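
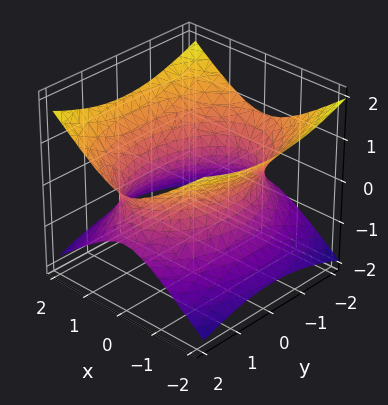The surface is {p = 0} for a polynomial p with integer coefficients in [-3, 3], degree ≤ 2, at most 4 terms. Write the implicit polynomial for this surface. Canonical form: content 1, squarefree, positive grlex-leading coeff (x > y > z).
First, the degree is 2 — an hourglass — one-sheet hyperboloid; a quadric.
Next, symmetries: mirror symmetry y ↦ −y ⇒ only even powers of y; the x ↦ −x reflection is a symmetry, so x appears only in even powers; mirror symmetry z ↦ −z ⇒ only even powers of z.
Next, observable constraints: it misses every integer gridline on the z-axis.
Finally, the integer polynomial consistent with all of this is the stated p.

2*x^2 + y^2 - 3*z^2 - 3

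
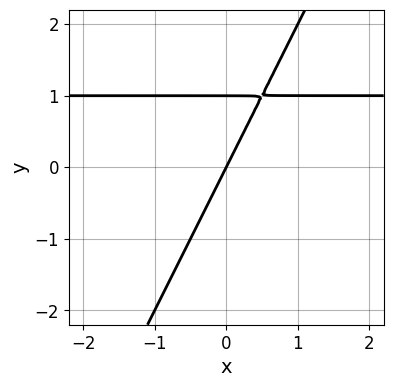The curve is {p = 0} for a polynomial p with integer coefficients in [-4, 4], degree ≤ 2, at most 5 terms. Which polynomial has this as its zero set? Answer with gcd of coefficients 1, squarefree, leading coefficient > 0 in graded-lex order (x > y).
(a) Degree: a generic line meets the curve in up to 2 points, so deg p = 2.
(b) Against the integer gridlines: the y-axis gridline crossings are at y ∈ {0, 1}; it crosses the x-axis at the gridline x = 0.
(c) Fitting integer coefficients to these (and the overall shape) gives p.

2*x*y - y^2 - 2*x + y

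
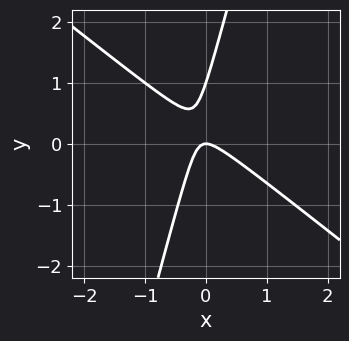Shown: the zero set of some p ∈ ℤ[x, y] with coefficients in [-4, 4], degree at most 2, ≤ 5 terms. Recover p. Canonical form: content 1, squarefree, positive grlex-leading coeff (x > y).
3*x^2 + 3*x*y - y^2 + y

1. The degree is 2 — the shape is more complex than any degree-1 curve.
2. From the axis intercepts and sections: the y-axis gridline crossings are at y ∈ {0, 1}; one x-axis crossing is at x = 0.
3. Putting this together gives p.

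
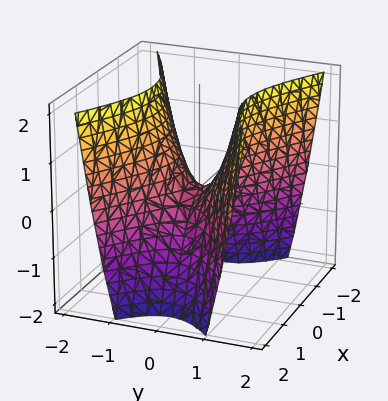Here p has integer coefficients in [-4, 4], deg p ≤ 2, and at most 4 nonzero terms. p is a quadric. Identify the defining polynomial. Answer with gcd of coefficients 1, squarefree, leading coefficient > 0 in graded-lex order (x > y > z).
(a) Degree: a hyperbolic paraboloid; a quadric, so deg p = 2.
(b) Symmetries: mirror symmetry x ↦ −x ⇒ only even powers of x; it's symmetric under y → −y, forcing even powers of y.
(c) Observable constraints: it meets the x-axis at x = 0 (among the integer gridlines); one y-axis crossing is at y = 0.
(d) Solving for integer coefficients yields p as stated.

x^2 - 2*y^2 + z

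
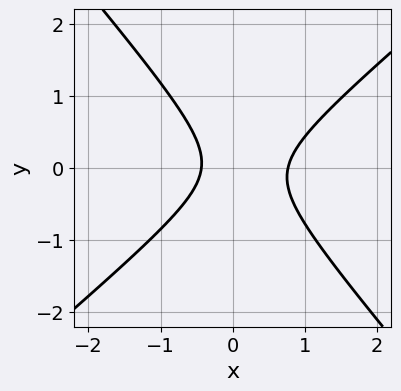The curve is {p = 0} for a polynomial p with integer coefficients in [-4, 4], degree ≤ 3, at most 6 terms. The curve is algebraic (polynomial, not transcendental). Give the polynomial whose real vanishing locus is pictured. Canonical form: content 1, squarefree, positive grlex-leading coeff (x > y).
deg p = 2. A generic line meets the curve in up to 2 points.
Against the integer gridlines: it misses every integer gridline on the y-axis.
Matching integer coefficients to the picture gives p.

3*x^2 - x*y - 3*y^2 - x - 1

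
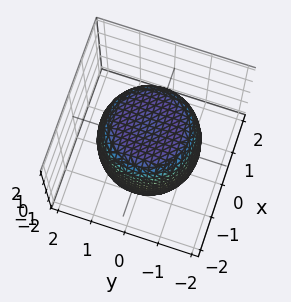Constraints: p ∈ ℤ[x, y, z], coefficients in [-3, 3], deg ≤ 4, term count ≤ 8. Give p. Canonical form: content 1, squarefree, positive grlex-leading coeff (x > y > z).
First, degree: no degree-3 surface has this shape, so deg p = 4.
Next, by symmetry, the z-axis is an axis of rotation, so x and y enter only as x² + y².
Then, against the integer gridlines: a circular section at z = -1 has radius between 1 and 2.
Finally, assembling these constraints gives the stated polynomial.

x^4 + 2*x^2*y^2 + y^4 - x^2 - y^2 + z^2 - 2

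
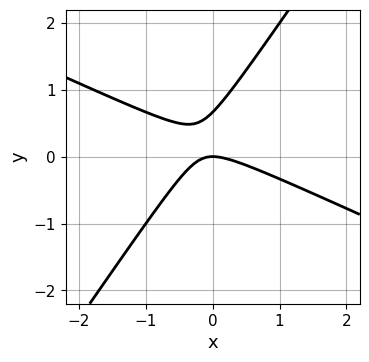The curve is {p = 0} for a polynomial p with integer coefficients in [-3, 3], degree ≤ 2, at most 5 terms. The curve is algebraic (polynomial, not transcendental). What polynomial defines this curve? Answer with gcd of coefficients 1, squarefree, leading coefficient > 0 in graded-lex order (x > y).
2*x^2 + 3*x*y - 3*y^2 + 2*y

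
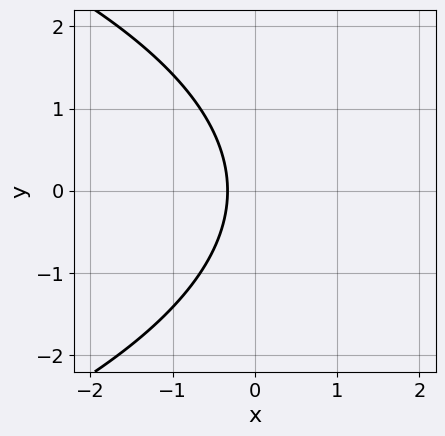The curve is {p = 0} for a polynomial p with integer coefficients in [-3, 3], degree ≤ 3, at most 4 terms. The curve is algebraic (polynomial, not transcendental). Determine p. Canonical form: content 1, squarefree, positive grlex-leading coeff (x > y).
y^2 + 3*x + 1

Degree: the shape is more complex than any degree-1 curve, so deg p = 2.
Symmetries: the y ↦ −y reflection is a symmetry, so y appears only in even powers.
Checking where it meets the axes: no y-intercept at any integer in the box.
Together with the visible shape, these determine p as stated.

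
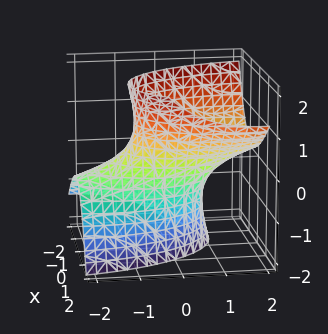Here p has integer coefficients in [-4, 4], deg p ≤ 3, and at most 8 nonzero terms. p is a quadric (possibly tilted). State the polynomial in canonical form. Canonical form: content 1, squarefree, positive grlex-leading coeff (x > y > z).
3*x^2 - 2*x*z + y^2 - 3*y*z - z^2 - 2

1. The degree is 2 — the shape is more complex than any degree-1 surface.
2. Against the integer gridlines: the surface avoids every integer z-axis point in the box.
3. Fitting integer coefficients to these (and the overall shape) gives p.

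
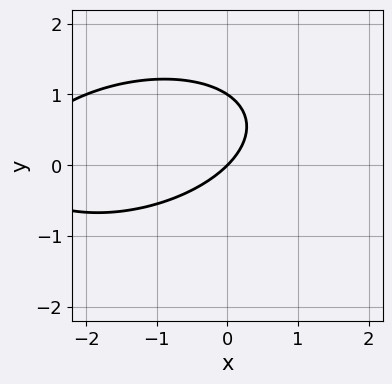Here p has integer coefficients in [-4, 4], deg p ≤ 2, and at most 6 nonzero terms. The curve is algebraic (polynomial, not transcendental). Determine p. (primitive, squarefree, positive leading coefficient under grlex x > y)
1. Degree: no degree-1 curve has this shape, so deg p = 2.
2. Reading off the gridlines: the y-axis gridline crossings are at y ∈ {0, 1}; it meets the x-axis at x = 0 (among the integer gridlines).
3. Fitting integer coefficients to these (and the overall shape) gives p.

x^2 - x*y + 3*y^2 + 3*x - 3*y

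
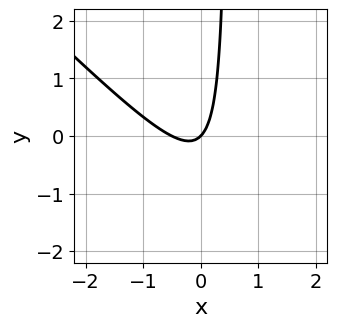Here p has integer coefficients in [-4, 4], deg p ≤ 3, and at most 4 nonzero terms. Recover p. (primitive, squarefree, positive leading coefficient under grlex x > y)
(a) deg p = 2.
(b) From the axis intercepts and sections: it crosses the y-axis at the gridline y = 0; it crosses the x-axis at the gridline x = 0.
(c) Matching integer coefficients to the picture gives p.

2*x^2 + 2*x*y + x - y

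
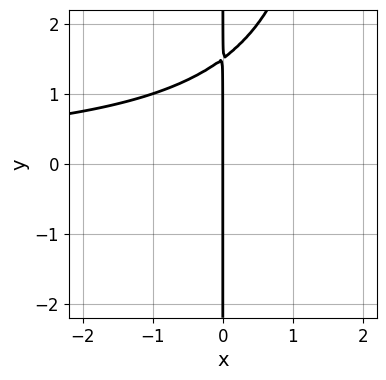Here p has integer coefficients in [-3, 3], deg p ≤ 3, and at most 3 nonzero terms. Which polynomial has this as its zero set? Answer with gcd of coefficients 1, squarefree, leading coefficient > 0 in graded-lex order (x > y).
(a) deg p = 3.
(b) From the visible intercepts: the visible y-axis segment lies entirely on the curve; it crosses the x-axis at the gridline x = 0.
(c) These observations pin down the coefficients.

x^2*y - 2*x*y + 3*x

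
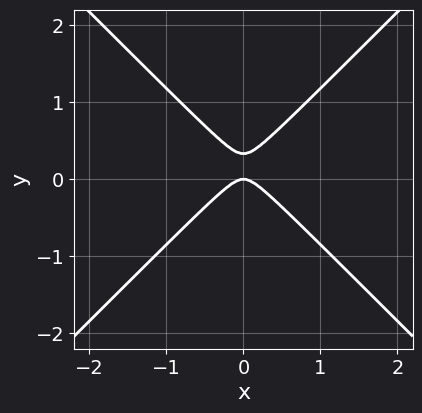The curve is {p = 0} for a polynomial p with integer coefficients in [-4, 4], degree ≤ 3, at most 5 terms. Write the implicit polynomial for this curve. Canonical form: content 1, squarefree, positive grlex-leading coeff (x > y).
3*x^2 - 3*y^2 + y

1. deg p = 2. The shape is more complex than any degree-1 curve.
2. Symmetries: mirror symmetry x ↦ −x ⇒ only even powers of x.
3. Reading off the gridlines: it crosses the y-axis at the gridline y = 0; one x-axis crossing is at x = 0.
4. Together with the visible shape, these determine p as stated.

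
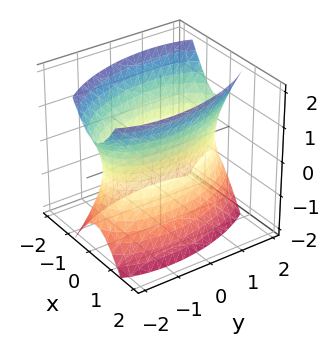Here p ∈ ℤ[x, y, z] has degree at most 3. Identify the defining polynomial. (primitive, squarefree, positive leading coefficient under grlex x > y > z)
3*x^2 + x*y + y^2 - z^2 - 3

The degree is 2 — a generic line meets the surface in up to 2 points.
Observable constraints: it misses every integer gridline on the z-axis; among the integer gridlines, it crosses the x-axis at x ∈ {-1, 1}.
These observations pin down the coefficients.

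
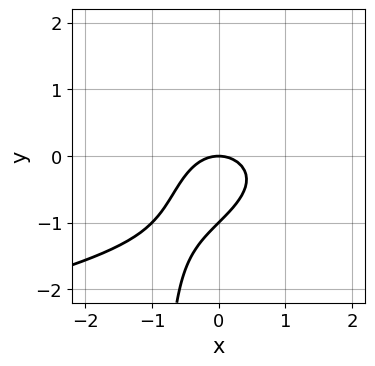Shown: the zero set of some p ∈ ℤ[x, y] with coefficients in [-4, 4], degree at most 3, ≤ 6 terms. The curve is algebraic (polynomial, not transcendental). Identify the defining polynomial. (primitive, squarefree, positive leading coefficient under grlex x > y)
x*y^2 + x^2 + y^2 + y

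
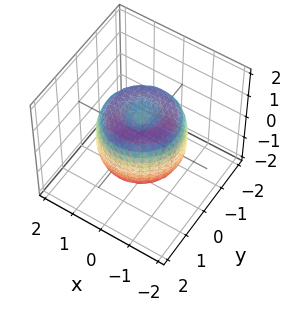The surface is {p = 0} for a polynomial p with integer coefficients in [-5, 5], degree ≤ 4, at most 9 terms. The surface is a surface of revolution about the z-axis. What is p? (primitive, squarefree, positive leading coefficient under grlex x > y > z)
2*x^4 + 4*x^2*y^2 + 2*y^4 - 3*x^2 - 3*y^2 + 2*z^2 - 1

1. deg p = 4. The shape is more complex than any degree-3 surface.
2. Symmetry: the surface is invariant under rotation about z: p = q(x² + y², z).
3. Reading off the gridlines: a circular section at z = -1 has radius between 0 and 1.
4. The integer polynomial consistent with all of this is the stated p.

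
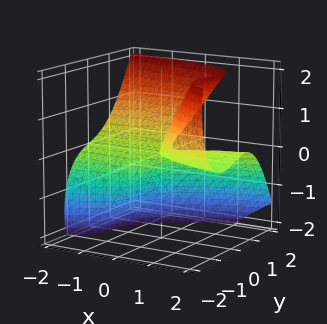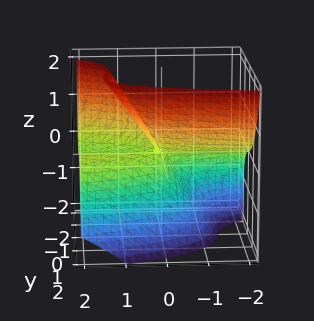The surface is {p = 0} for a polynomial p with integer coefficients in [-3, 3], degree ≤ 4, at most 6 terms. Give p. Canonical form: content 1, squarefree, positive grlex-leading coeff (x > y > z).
Degree: the shape is more complex than any degree-2 surface, so deg p = 3.
Reading off the gridlines: it crosses the y-axis at the gridline y = 0; one z-axis crossing is at z = 0; the visible x-axis segment lies entirely on the surface.
Fitting integer coefficients to these (and the overall shape) gives p.

2*y^3 - x*y + 3*x*z - 2*z^2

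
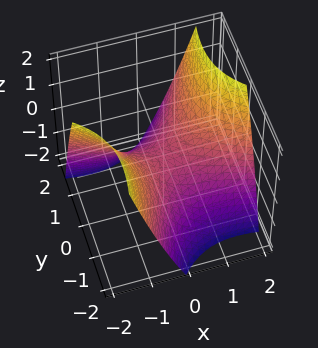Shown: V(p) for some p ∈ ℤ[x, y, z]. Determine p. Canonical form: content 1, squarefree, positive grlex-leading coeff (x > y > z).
First, deg p = 2. No degree-1 surface has this shape.
Then, from the axis intercepts and sections: one z-axis crossing is at z = 0; it meets the y-axis at y = 0 (among the integer gridlines).
Finally, assembling these constraints gives the stated polynomial.

x^2 + 2*x*y - y^2 - 2*z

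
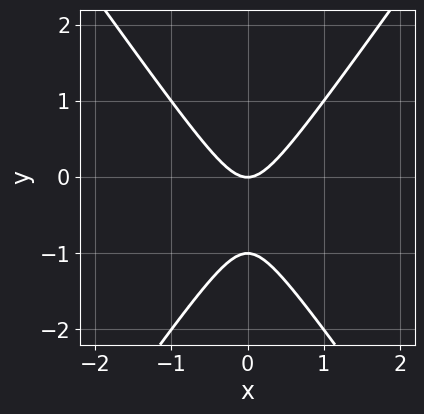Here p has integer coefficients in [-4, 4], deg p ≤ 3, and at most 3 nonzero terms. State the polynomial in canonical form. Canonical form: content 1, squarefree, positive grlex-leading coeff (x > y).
2*x^2 - y^2 - y

(a) deg p = 2. The shape is more complex than any degree-1 curve.
(b) Symmetries: it's symmetric under x → −x, forcing even powers of x.
(c) Against the integer gridlines: it meets the x-axis at x = 0 (among the integer gridlines); among the integer gridlines, it crosses the y-axis at y ∈ {-1, 0}.
(d) Putting this together gives p.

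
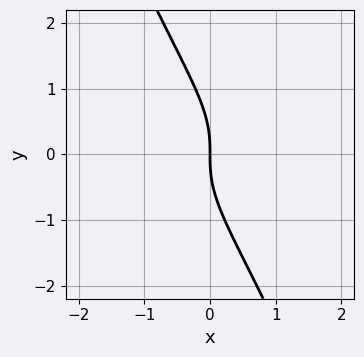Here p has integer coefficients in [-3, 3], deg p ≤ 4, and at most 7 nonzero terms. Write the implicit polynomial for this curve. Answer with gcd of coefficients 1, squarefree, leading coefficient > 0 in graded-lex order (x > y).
3*x^3 + 3*x^2*y + 3*x*y^2 + y^3 + 2*x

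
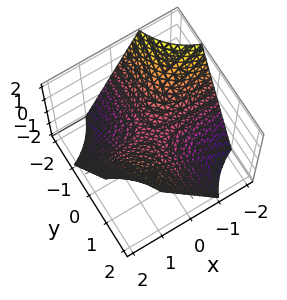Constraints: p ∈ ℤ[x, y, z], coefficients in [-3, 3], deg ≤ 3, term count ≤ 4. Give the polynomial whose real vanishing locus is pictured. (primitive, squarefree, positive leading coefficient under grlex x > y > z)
(a) deg p = 2. A hyperbolic paraboloid; a quadric.
(b) Checking where it meets the axes: it meets the z-axis at z = 0 (among the integer gridlines); the visible y-axis segment lies entirely on the surface; every point of the x-axis in the box is on the surface.
(c) The integer polynomial consistent with all of this is the stated p.

x*y - z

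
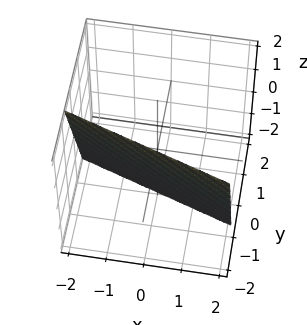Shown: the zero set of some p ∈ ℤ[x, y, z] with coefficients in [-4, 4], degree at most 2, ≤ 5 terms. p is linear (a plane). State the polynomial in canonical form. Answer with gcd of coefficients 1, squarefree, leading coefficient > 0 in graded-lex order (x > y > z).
x + 3*y + z + 2

1. Degree: the surface is flat (a plane), so deg p = 1.
2. Against the integer gridlines: one z-axis crossing is at z = -2; one x-axis crossing is at x = -2.
3. The integer polynomial consistent with all of this is the stated p.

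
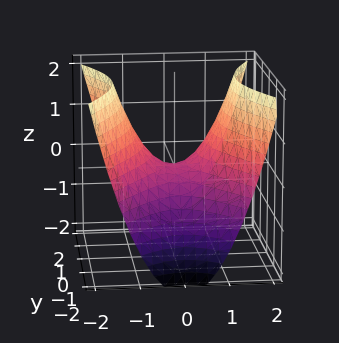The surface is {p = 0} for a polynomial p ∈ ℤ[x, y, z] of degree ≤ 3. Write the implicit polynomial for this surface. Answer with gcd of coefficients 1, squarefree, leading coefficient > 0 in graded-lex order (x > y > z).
2*x^2 - y^2 - 2*z

1. deg p = 2.
2. Symmetries: the y ↦ −y reflection is a symmetry, so y appears only in even powers; it's symmetric under x → −x, forcing even powers of x.
3. Observable constraints: it crosses the z-axis at the gridline z = 0; it crosses the x-axis at the gridline x = 0; one y-axis crossing is at y = 0.
4. Matching integer coefficients to the picture gives p.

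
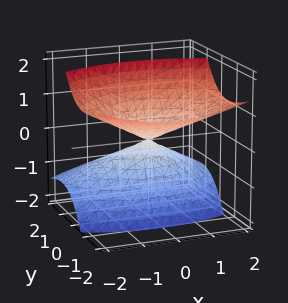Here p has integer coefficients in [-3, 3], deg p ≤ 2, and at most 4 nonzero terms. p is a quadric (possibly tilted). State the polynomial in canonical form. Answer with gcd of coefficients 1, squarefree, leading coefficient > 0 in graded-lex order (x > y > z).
First, I count 2 distinct pieces. Treating them together as one polynomial.
Then, the degree is 2 — the shape is more complex than any degree-1 surface.
Then, reading off the gridlines: it meets the y-axis at y = 0 (among the integer gridlines); it crosses the z-axis at the gridline z = 0.
Finally, assembling these constraints gives the stated polynomial.

x^2 + 2*y^2 + 3*y*z - 2*z^2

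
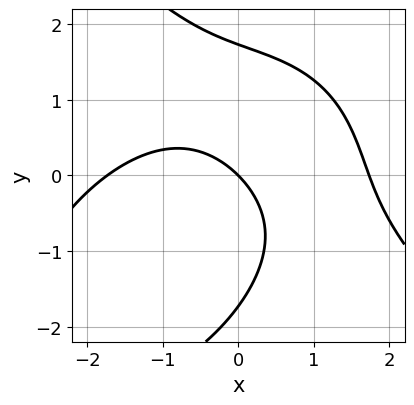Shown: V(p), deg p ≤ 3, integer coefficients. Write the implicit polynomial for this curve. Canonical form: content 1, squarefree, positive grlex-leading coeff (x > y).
First, deg p = 3.
Next, from the visible intercepts: one x-axis crossing is at x = 0; it crosses the y-axis at the gridline y = 0.
Finally, fitting integer coefficients to these (and the overall shape) gives p.

x^3 + y^3 + 3*x*y - 3*x - 3*y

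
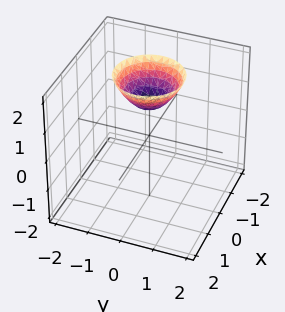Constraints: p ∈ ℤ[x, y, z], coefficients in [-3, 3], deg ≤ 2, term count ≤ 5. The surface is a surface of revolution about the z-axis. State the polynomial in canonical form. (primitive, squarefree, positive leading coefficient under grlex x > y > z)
x^2 + y^2 - z + 1

1. deg p = 2. No degree-1 surface has this shape.
2. Symmetries: rotational symmetry about the z-axis ⇒ p depends on x, y only through x² + y².
3. From the axis intercepts and sections: a circular section at z = 2 has radius exactly 1; it misses every integer gridline on the x-axis; it crosses the z-axis at the gridline z = 1.
4. Together with the visible shape, these determine p as stated.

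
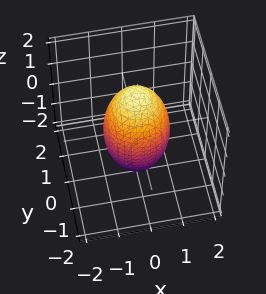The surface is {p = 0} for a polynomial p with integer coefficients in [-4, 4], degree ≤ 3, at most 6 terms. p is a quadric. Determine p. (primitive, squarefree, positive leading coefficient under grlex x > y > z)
1. Degree: a closed, bounded, convex surface; a quadric, so deg p = 2.
2. Symmetries: the z ↦ −z reflection is a symmetry, so z appears only in even powers; the z-axis is an axis of rotation, so x and y enter only as x² + y².
3. Reading off the gridlines: the y-axis gridline crossings are at y ∈ {-1, 1}; the x-axis gridline crossings are at x ∈ {-1, 1}.
4. Solving for integer coefficients yields p as stated.

3*x^2 + 3*y^2 + z^2 - 3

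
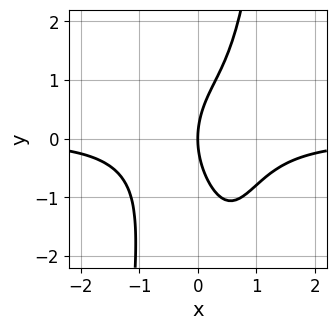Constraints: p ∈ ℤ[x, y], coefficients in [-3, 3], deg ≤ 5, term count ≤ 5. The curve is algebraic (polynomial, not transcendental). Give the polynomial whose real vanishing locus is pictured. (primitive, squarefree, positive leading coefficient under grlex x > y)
Degree: the shape is more complex than any degree-3 curve, so deg p = 4.
Reading off the gridlines: it meets the y-axis at y = 0 (among the integer gridlines); it crosses the x-axis at the gridline x = 0.
These observations pin down the coefficients.

3*x^3*y - y^2 + 3*x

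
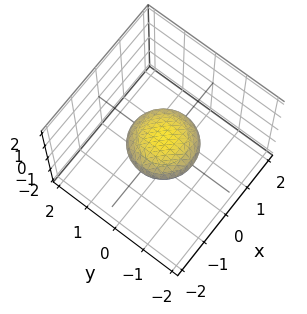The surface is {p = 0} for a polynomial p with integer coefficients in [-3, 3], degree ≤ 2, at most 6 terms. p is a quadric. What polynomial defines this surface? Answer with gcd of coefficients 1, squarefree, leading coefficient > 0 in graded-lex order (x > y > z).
x^2 + y^2 + 3*z^2 - 1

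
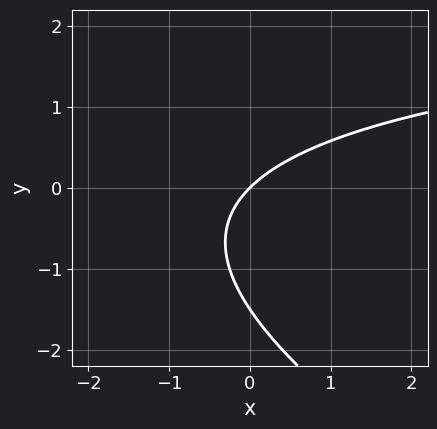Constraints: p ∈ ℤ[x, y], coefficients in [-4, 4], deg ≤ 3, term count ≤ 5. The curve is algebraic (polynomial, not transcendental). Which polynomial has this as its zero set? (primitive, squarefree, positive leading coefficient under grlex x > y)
The degree is 2 — the shape is more complex than any degree-1 curve.
From the axis intercepts and sections: one x-axis crossing is at x = 0; it crosses the y-axis at the gridline y = 0.
Assembling these constraints gives the stated polynomial.

x*y + 2*y^2 - 3*x + 3*y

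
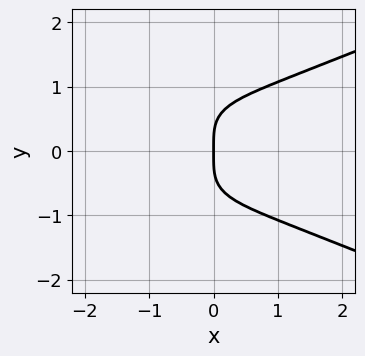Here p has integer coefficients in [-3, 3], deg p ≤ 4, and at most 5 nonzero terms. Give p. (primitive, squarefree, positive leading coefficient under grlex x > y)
1. deg p = 4. No degree-3 curve has this shape.
2. Symmetries: mirror symmetry y ↦ −y ⇒ only even powers of y.
3. From the axis intercepts and sections: it crosses the y-axis at the gridline y = 0; it crosses the x-axis at the gridline x = 0.
4. Matching integer coefficients to the picture gives p.

3*y^4 - x^3 - 3*x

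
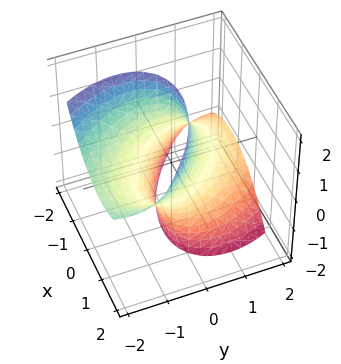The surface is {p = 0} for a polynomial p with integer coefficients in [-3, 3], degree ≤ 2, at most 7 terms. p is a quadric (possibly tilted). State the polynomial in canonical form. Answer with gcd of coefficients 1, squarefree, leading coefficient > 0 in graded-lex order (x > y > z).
2*x^2 + 2*x*y + 2*y^2 + 3*y*z - 2

First, the degree is 2 — no degree-1 surface has this shape.
Next, checking where it meets the axes: the y-axis gridline crossings are at y ∈ {-1, 1}; the x-axis gridline crossings are at x ∈ {-1, 1}; no z-intercept at any integer in the box.
Finally, putting this together gives p.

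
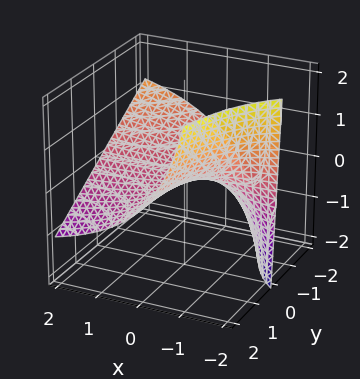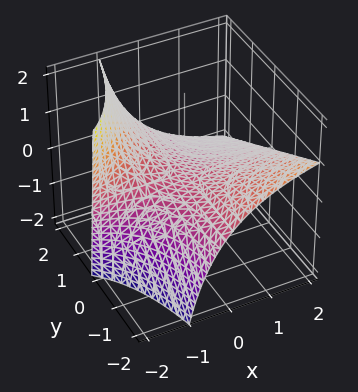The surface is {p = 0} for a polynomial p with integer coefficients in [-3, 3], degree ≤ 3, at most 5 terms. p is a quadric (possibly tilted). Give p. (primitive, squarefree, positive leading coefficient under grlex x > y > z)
x*y + x*z + 2*z

(a) deg p = 2. The shape is more complex than any degree-1 surface.
(b) Observable constraints: the visible y-axis segment lies entirely on the surface; it crosses the z-axis at the gridline z = 0; the visible x-axis segment lies entirely on the surface.
(c) Assembling these constraints gives the stated polynomial.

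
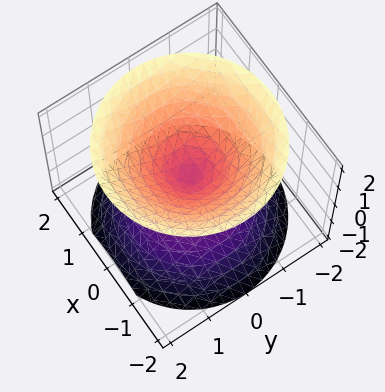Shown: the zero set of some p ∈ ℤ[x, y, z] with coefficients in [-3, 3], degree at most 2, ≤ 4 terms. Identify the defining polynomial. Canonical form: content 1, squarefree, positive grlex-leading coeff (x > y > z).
x^2 + y^2 - z^2

(a) I count 2 distinct pieces.
(b) The degree is 2 — two nappes meeting at a single point; a quadric.
(c) Symmetries: the z ↦ −z reflection is a symmetry, so z appears only in even powers; rotational symmetry about the z-axis ⇒ p depends on x, y only through x² + y².
(d) From the visible intercepts: a circular section at z = 1 has radius exactly 1; one z-axis crossing is at z = 0; it crosses the y-axis at the gridline y = 0.
(e) The integer polynomial consistent with all of this is the stated p.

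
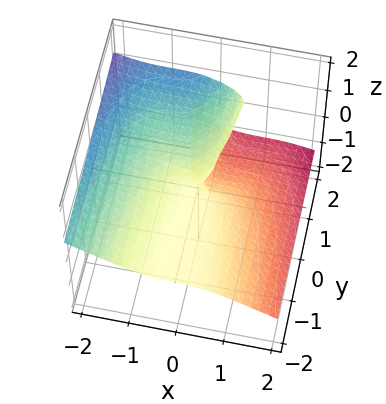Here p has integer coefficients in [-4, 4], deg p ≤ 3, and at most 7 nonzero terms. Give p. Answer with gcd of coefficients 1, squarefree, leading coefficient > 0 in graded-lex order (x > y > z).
Degree: no degree-2 surface has this shape, so deg p = 3.
From the visible intercepts: it crosses the z-axis at the gridline z = 0; it meets the x-axis at x = 0 (among the integer gridlines); the visible y-axis segment lies entirely on the surface.
Solving for integer coefficients yields p as stated.

x^3 + 3*x^2*z + 3*x*z^2 + 3*z^3 - y*z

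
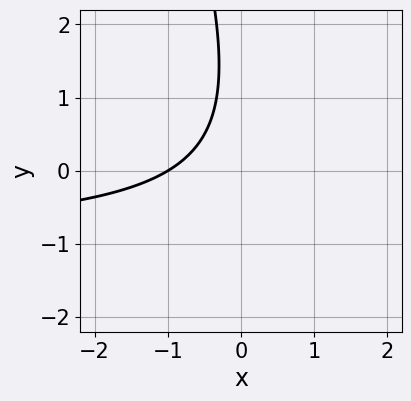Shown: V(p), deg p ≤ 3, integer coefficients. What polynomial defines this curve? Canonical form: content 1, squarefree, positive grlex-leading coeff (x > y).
3*x*y + y^2 + 3*x - 2*y + 3

First, the degree is 2 — a generic line meets the curve in up to 2 points.
Next, from the visible intercepts: one x-axis crossing is at x = -1; the curve avoids every integer y-axis point in the box.
Finally, these observations pin down the coefficients.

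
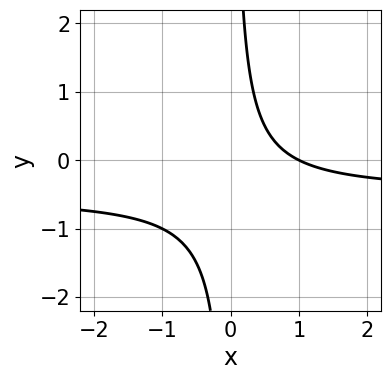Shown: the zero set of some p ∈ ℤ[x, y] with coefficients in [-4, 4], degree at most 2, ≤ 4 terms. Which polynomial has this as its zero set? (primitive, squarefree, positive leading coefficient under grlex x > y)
2*x*y + x - 1

(a) deg p = 2.
(b) Reading off the gridlines: the curve avoids every integer y-axis point in the box; it meets the x-axis at x = 1 (among the integer gridlines).
(c) The integer polynomial consistent with all of this is the stated p.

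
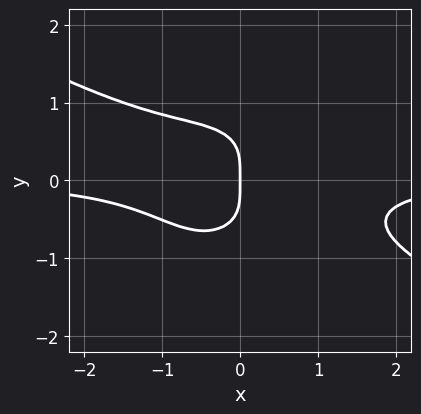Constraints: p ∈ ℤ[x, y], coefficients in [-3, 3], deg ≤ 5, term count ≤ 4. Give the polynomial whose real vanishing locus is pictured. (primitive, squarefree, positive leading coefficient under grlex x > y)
(a) deg p = 4. A generic line meets the curve in up to 4 points.
(b) From the visible intercepts: it crosses the x-axis at the gridline x = 0; it crosses the y-axis at the gridline y = 0.
(c) Putting this together gives p.

2*x^3*y + 3*x^2*y^2 + 3*y^4 + 2*x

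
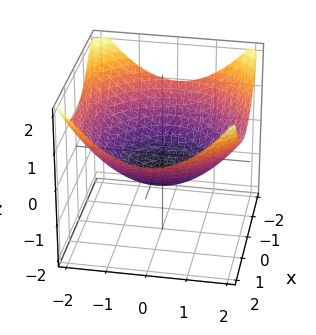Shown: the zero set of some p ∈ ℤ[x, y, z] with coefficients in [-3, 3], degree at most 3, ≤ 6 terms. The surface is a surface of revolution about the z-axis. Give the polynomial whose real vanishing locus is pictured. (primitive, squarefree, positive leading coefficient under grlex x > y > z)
x^2 + y^2 - 3*z - 2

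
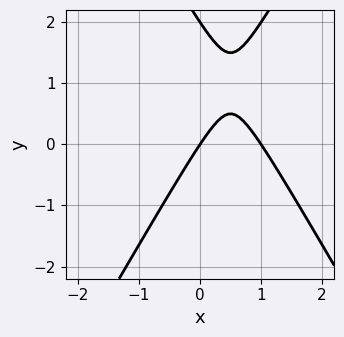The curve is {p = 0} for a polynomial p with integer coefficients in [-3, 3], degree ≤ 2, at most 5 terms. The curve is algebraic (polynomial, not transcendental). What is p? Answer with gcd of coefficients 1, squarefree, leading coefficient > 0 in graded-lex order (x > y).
3*x^2 - y^2 - 3*x + 2*y

First, the degree is 2 — a generic line meets the curve in up to 2 points.
Then, reading off the gridlines: the y-axis gridline crossings are at y ∈ {0, 2}; among the integer gridlines, it crosses the x-axis at x ∈ {0, 1}.
Finally, assembling these constraints gives the stated polynomial.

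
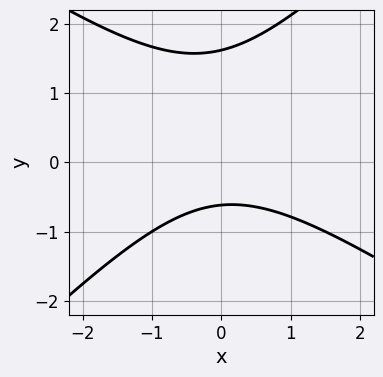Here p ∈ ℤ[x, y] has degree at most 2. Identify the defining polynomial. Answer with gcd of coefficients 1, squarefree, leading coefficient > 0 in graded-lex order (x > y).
2*x^2 + x*y - 3*y^2 + 3*y + 3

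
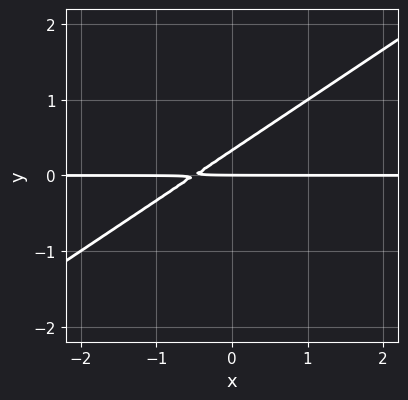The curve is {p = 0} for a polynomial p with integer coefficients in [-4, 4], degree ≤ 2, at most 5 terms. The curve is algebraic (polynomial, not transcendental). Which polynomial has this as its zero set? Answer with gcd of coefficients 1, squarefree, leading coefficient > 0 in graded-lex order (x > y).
deg p = 2. No degree-1 curve has this shape.
Against the integer gridlines: it meets the y-axis at y = 0 (among the integer gridlines); the visible x-axis segment lies entirely on the curve.
Assembling these constraints gives the stated polynomial.

2*x*y - 3*y^2 + y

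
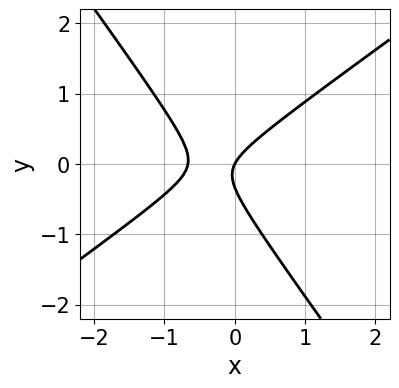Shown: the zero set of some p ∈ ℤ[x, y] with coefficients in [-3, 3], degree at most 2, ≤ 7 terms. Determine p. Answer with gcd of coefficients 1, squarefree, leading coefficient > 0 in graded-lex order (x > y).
1. deg p = 2. A generic line meets the curve in up to 2 points.
2. Checking where it meets the axes: one x-axis crossing is at x = 0; it meets the y-axis at y = 0 (among the integer gridlines).
3. Fitting integer coefficients to these (and the overall shape) gives p.

3*x^2 - 2*x*y - 3*y^2 + 2*x - y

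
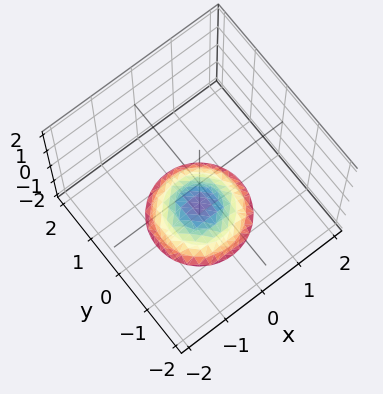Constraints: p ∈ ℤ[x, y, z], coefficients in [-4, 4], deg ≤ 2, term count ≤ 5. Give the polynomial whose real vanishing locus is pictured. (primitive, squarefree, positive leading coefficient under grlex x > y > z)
x^2 + y^2 + 2*z + 3

(a) Degree: a generic line meets the surface in up to 2 points, so deg p = 2.
(b) Symmetries: rotational symmetry about the z-axis ⇒ p depends on x, y only through x² + y².
(c) From the axis intercepts and sections: a circular section at z = -2 has radius exactly 1; the surface avoids every integer y-axis point in the box.
(d) Fitting integer coefficients to these (and the overall shape) gives p.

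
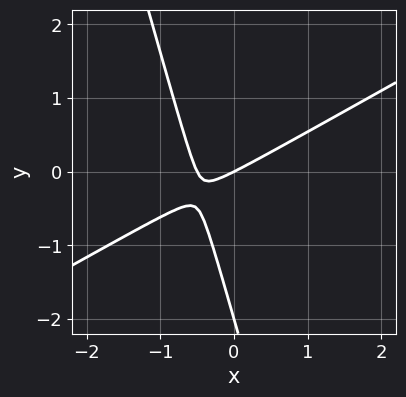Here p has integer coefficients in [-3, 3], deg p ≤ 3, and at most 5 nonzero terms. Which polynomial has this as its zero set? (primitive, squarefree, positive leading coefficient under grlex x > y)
2*x^2 - 3*x*y - y^2 + x - 2*y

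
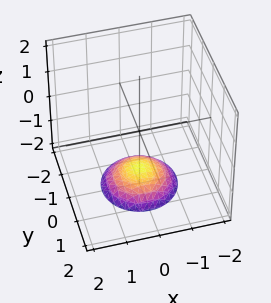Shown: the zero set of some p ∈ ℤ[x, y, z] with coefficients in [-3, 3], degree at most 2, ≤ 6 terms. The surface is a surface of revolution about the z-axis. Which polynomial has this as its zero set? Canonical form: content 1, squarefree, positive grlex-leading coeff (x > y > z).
First, deg p = 2.
Next, symmetry: every cross-section ⟂ z is a circle, so x, y appear only via x² + y².
Next, reading off the gridlines: it misses every integer gridline on the y-axis; it misses every integer gridline on the x-axis; a circular section at z = -2 has radius exactly 1.
Finally, putting this together gives p.

x^2 + y^2 + 2*z + 3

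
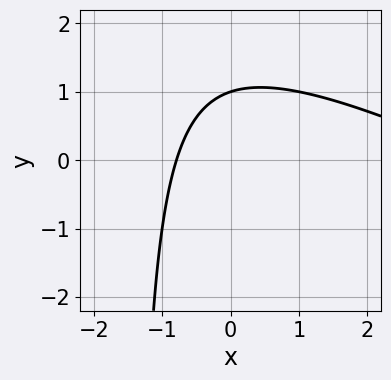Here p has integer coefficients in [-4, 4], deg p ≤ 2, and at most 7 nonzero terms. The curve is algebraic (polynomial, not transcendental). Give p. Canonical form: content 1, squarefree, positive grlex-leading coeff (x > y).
First, degree: no degree-1 curve has this shape, so deg p = 2.
Then, from the visible intercepts: it meets the y-axis at y = 1 (among the integer gridlines).
Finally, matching integer coefficients to the picture gives p.

x^2 + 2*x*y - 3*x + 3*y - 3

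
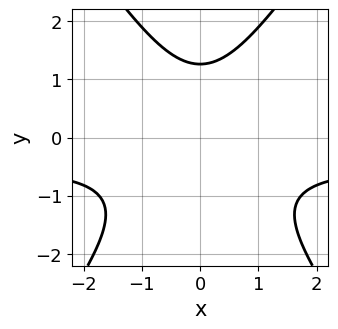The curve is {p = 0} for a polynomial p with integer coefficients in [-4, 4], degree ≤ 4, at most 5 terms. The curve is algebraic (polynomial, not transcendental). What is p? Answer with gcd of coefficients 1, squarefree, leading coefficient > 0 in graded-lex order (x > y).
deg p = 3. A generic line meets the curve in up to 3 points.
Symmetries: it's symmetric under x → −x, forcing even powers of x.
Against the integer gridlines: the curve avoids every integer x-axis point in the box.
The integer polynomial consistent with all of this is the stated p.

2*x^2*y - y^3 + x^2 + 2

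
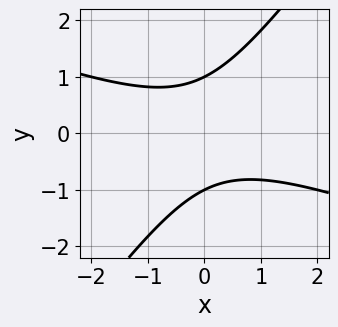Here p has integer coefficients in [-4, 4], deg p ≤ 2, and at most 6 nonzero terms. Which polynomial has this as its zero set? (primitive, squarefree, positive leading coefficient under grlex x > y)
x^2 + 2*x*y - 2*y^2 + 2

First, deg p = 2. A generic line meets the curve in up to 2 points.
Next, from the axis intercepts and sections: it misses every integer gridline on the x-axis; the y-axis gridline crossings are at y ∈ {-1, 1}.
Finally, fitting integer coefficients to these (and the overall shape) gives p.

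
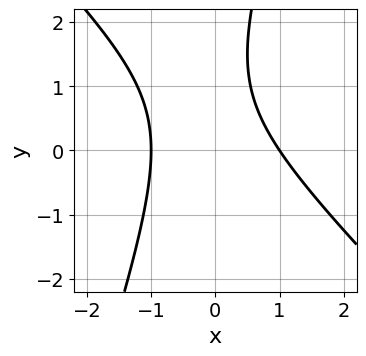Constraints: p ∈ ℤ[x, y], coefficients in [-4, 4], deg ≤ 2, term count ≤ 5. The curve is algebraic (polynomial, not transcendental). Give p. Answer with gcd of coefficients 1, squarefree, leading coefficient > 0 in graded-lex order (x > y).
3*x^2 + 2*x*y - y^2 + 2*y - 3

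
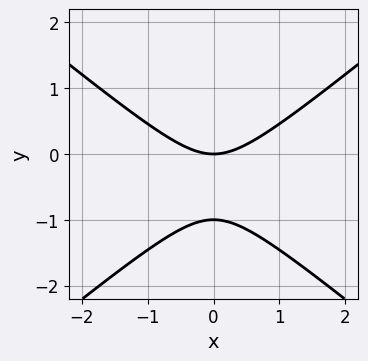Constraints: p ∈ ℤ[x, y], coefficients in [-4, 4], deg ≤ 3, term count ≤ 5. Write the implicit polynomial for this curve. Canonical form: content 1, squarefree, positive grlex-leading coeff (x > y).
(a) deg p = 2. A generic line meets the curve in up to 2 points.
(b) Symmetries: it's symmetric under x → −x, forcing even powers of x.
(c) Reading off the gridlines: among the integer gridlines, it crosses the y-axis at y ∈ {-1, 0}; it crosses the x-axis at the gridline x = 0.
(d) Fitting integer coefficients to these (and the overall shape) gives p.

2*x^2 - 3*y^2 - 3*y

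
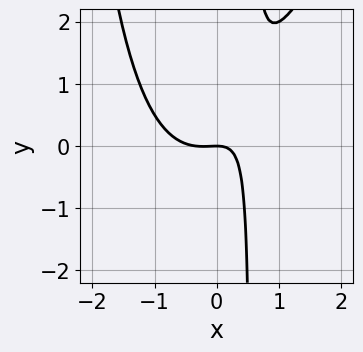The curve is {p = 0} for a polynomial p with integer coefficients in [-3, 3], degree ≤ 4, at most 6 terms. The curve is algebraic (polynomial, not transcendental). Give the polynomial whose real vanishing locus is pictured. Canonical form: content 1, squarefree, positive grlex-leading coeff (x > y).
1. The degree is 3 — a generic line meets the curve in up to 3 points.
2. Observable constraints: it meets the y-axis at y = 0 (among the integer gridlines); one x-axis crossing is at x = 0.
3. Putting this together gives p.

3*x^3 - x^2*y + x^2 - 3*x*y + 2*y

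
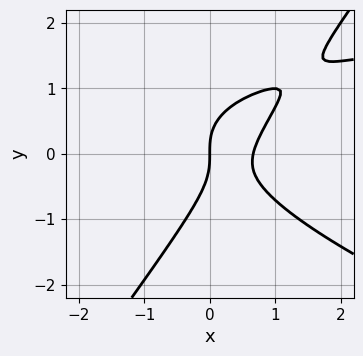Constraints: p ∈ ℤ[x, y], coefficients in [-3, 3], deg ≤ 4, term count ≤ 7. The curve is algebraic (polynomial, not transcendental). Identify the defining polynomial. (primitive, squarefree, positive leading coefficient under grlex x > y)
Degree: no degree-2 curve has this shape, so deg p = 3.
From the axis intercepts and sections: one y-axis crossing is at y = 0; one x-axis crossing is at x = 0.
Together with the visible shape, these determine p as stated.

x^2*y + 2*x*y^2 - 2*y^3 - 3*x^2 + 2*x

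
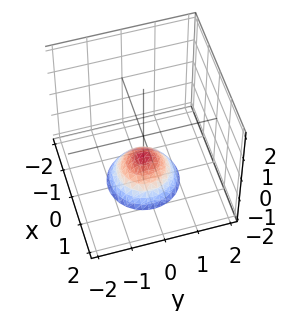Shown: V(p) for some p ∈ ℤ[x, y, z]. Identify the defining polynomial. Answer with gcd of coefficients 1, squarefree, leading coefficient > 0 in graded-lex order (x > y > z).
x^2 + y^2 + z + 1

1. deg p = 2. A generic line meets the surface in up to 2 points.
2. Symmetry: every cross-section ⟂ z is a circle, so x, y appear only via x² + y².
3. From the visible intercepts: a circular section at z = -2 has radius exactly 1; one z-axis crossing is at z = -1.
4. Matching integer coefficients to the picture gives p.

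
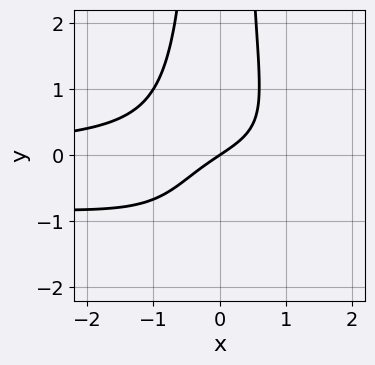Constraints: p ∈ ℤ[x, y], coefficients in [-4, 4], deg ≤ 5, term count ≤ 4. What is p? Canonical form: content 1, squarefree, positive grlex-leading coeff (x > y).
3*x^2*y^2 + 2*x^2*y + 2*x - 3*y

Degree: the shape is more complex than any degree-3 curve, so deg p = 4.
Against the integer gridlines: one y-axis crossing is at y = 0; it crosses the x-axis at the gridline x = 0.
Fitting integer coefficients to these (and the overall shape) gives p.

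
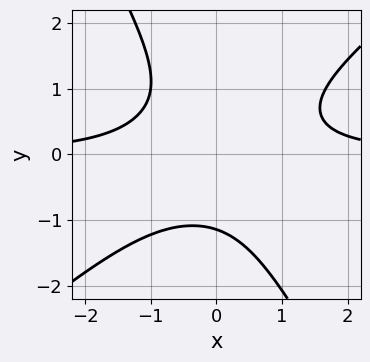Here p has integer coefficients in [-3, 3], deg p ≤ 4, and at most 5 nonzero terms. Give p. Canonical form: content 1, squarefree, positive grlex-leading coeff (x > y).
3*x^2*y - 2*x*y^2 - 2*y^3 - 3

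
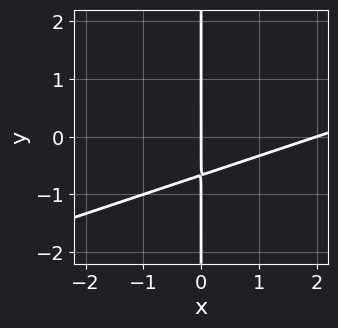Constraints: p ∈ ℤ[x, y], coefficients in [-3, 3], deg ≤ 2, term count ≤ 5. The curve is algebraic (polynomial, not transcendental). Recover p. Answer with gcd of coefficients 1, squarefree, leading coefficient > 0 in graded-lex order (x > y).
x^2 - 3*x*y - 2*x

Degree: the shape is more complex than any degree-1 curve, so deg p = 2.
From the visible intercepts: every point of the y-axis in the box is on the curve; the x-axis gridline crossings are at x ∈ {0, 2}.
Putting this together gives p.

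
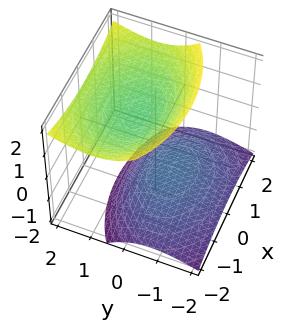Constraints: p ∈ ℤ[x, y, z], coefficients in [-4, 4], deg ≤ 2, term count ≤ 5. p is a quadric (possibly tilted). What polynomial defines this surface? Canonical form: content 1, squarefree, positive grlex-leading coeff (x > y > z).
First, I count 2 distinct pieces. They look like related sheets of one shape, so recover p as a whole.
Then, degree: no degree-1 surface has this shape, so deg p = 2.
Next, against the integer gridlines: no x-intercept at any integer in the box; the surface avoids every integer y-axis point in the box; the z-axis gridline crossings are at z ∈ {-1, 1}.
Finally, the integer polynomial consistent with all of this is the stated p.

x^2 + 2*y^2 - 2*y*z - 2*z^2 + 2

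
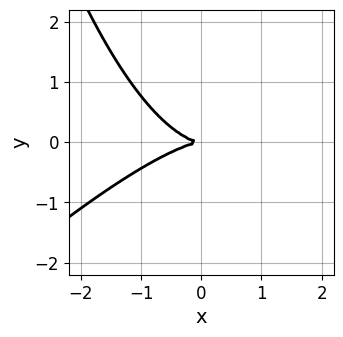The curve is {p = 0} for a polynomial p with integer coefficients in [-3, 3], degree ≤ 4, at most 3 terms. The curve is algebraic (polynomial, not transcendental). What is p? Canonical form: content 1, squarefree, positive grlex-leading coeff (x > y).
x^3 - x^2*y + 3*y^2

1. Degree: a generic line meets the curve in up to 3 points, so deg p = 3.
2. Checking where it meets the axes: it crosses the y-axis at the gridline y = 0; it crosses the x-axis at the gridline x = 0.
3. Fitting integer coefficients to these (and the overall shape) gives p.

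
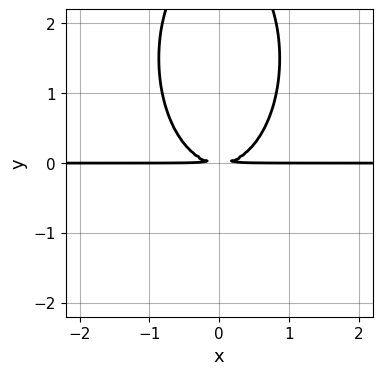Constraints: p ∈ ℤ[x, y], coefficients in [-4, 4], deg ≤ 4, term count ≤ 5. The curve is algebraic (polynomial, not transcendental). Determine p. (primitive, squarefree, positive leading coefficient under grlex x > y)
1. The degree is 3 — the shape is more complex than any degree-2 curve.
2. Symmetries: it's symmetric under x → −x, forcing even powers of x.
3. Against the integer gridlines: the visible x-axis segment lies entirely on the curve.
4. Matching integer coefficients to the picture gives p.

3*x^2*y + y^3 - 3*y^2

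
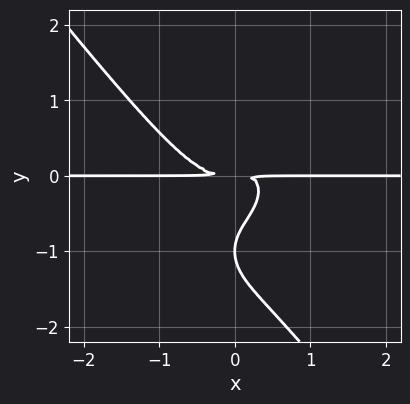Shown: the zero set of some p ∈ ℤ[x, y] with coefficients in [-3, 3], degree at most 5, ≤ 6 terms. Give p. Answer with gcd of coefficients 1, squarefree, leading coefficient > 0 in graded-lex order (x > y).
(a) deg p = 4. The shape is more complex than any degree-3 curve.
(b) From the visible intercepts: one y-axis crossing is at y = -1; every point of the x-axis in the box is on the curve.
(c) Together with the visible shape, these determine p as stated.

2*x^3*y + y^4 - x*y^2 + 2*y^3 + y^2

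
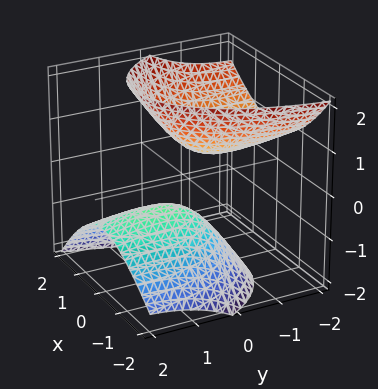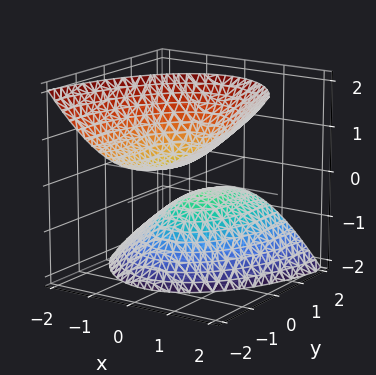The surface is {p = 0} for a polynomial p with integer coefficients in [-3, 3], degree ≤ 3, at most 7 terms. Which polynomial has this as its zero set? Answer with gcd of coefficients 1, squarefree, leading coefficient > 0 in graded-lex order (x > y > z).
3*x^2 - x*z + y^2 + 3*y*z - 2*z^2 + 1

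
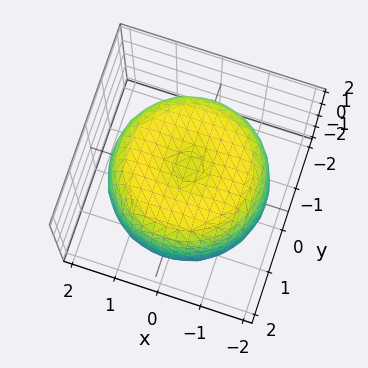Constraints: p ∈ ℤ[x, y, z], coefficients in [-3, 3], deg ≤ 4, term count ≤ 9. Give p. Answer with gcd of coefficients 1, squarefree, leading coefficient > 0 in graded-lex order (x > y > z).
x^4 + 2*x^2*y^2 + y^4 - 2*x^2 - 2*y^2 + 2*z^2 - 3

deg p = 4.
Symmetries: the surface is invariant under rotation about z: p = q(x² + y², z).
From the axis intercepts and sections: a circular section at z = 1 has radius between 1 and 2.
The integer polynomial consistent with all of this is the stated p.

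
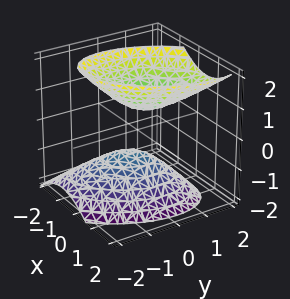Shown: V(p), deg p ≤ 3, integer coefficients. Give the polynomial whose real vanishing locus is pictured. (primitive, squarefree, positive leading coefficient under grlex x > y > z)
First, there are 2 components. They look like related sheets of one shape, so recover p as a whole.
Then, degree: a generic line meets the surface in up to 2 points, so deg p = 2.
Then, from the axis intercepts and sections: no y-intercept at any integer in the box; the surface avoids every integer x-axis point in the box.
Finally, together with the visible shape, these determine p as stated.

3*x^2 - 2*x*y + 2*y^2 - y*z - 2*z^2 + 1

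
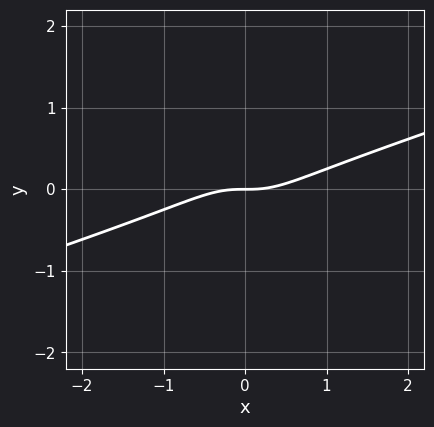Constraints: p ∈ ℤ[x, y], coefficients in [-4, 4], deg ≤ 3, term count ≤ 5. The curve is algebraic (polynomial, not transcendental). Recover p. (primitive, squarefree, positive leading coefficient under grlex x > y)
x^3 - 3*x^2*y - y

1. Degree: a generic line meets the curve in up to 3 points, so deg p = 3.
2. Observable constraints: one x-axis crossing is at x = 0; it meets the y-axis at y = 0 (among the integer gridlines).
3. Together with the visible shape, these determine p as stated.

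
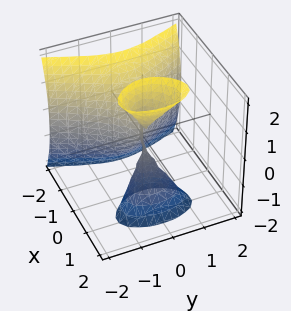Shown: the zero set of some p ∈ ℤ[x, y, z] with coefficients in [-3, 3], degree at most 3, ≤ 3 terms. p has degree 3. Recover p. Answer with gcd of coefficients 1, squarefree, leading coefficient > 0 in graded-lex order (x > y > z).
2*x^3 - x*z^2 + 2*y^2

First, the degree is 3 — a generic line meets the surface in up to 3 points.
Next, reading off the gridlines: one y-axis crossing is at y = 0; every point of the z-axis in the box is on the surface.
Finally, assembling these constraints gives the stated polynomial.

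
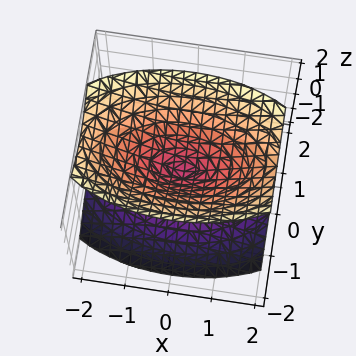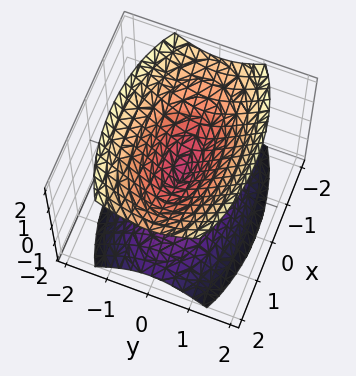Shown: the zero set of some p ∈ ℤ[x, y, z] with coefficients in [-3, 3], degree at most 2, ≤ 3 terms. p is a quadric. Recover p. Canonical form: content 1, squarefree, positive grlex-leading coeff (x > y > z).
The picture has 2 separate pieces. Treating them together as one polynomial.
The degree is 2 — a double cone through the origin; a quadric.
Symmetries: mirror symmetry x ↦ −x ⇒ only even powers of x; mirror symmetry z ↦ −z ⇒ only even powers of z; it's symmetric under y → −y, forcing even powers of y.
Checking where it meets the axes: one z-axis crossing is at z = 0; one x-axis crossing is at x = 0; one y-axis crossing is at y = 0.
Putting this together gives p.

x^2 + 3*y^2 - 2*z^2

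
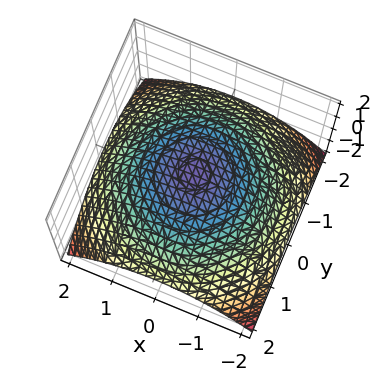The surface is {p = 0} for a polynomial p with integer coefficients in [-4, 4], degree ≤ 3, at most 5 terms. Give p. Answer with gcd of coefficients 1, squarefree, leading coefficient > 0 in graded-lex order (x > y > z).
Degree: a generic line meets the surface in up to 2 points, so deg p = 2.
Symmetries: the z-axis is an axis of rotation, so x and y enter only as x² + y².
Observable constraints: it crosses the z-axis at the gridline z = 1; a circular section at z = 0 has radius between 1 and 2.
The integer polynomial consistent with all of this is the stated p.

x^2 + y^2 + 3*z - 3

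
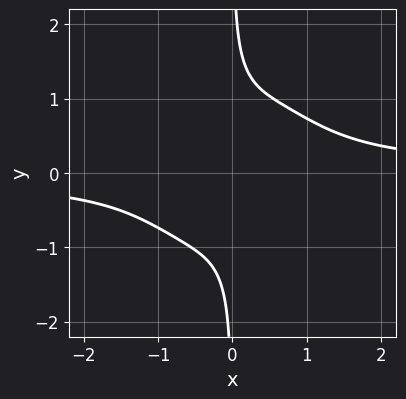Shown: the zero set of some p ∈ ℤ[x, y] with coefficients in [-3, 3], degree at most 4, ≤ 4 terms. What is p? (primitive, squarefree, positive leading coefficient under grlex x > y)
3*x^3*y + 2*x*y^3 - 2*x^2 - 1

deg p = 4.
From the visible intercepts: the curve avoids every integer y-axis point in the box; it misses every integer gridline on the x-axis.
Fitting integer coefficients to these (and the overall shape) gives p.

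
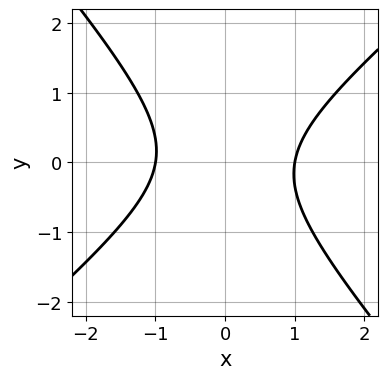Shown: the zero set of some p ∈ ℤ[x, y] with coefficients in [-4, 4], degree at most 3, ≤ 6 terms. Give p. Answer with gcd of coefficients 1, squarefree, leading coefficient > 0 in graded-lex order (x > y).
The degree is 2 — no degree-1 curve has this shape.
From the axis intercepts and sections: the curve avoids every integer y-axis point in the box; among the integer gridlines, it crosses the x-axis at x ∈ {-1, 1}.
Matching integer coefficients to the picture gives p.

3*x^2 - x*y - 3*y^2 - 3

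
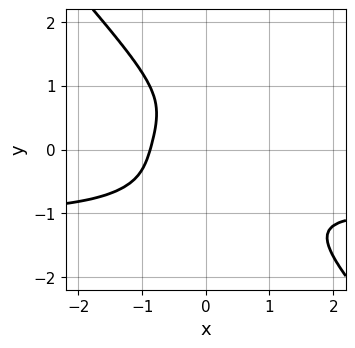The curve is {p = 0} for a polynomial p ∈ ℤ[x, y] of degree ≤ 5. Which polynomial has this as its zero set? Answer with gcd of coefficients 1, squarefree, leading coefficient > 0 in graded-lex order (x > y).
3*x^3*y + x*y^3 + 3*y^4 + 3*x^3 + 2

(a) The degree is 4 — a generic line meets the curve in up to 4 points.
(b) Against the integer gridlines: no y-intercept at any integer in the box.
(c) Solving for integer coefficients yields p as stated.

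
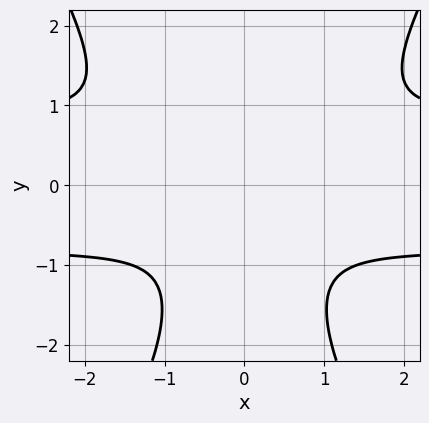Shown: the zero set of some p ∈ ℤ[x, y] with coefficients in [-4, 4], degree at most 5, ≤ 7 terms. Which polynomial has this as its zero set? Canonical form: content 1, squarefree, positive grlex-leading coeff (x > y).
First, the degree is 4 — the shape is more complex than any degree-3 curve.
Then, symmetries: the x ↦ −x reflection is a symmetry, so x appears only in even powers.
Finally, together with the visible shape, these determine p as stated.

3*x^2*y^2 - y^4 - 2*y^3 - 2*x^2 - 3*y^2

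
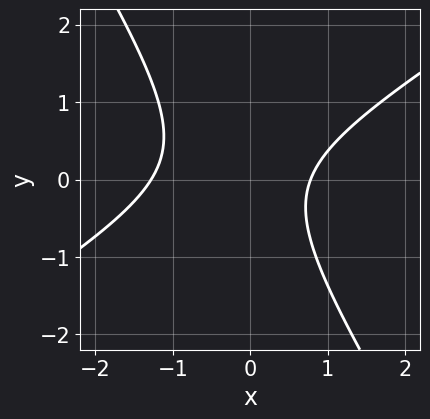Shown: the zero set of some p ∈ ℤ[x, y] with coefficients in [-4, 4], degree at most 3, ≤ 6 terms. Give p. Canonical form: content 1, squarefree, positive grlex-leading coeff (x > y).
(a) deg p = 2.
(b) Against the integer gridlines: it misses every integer gridline on the y-axis.
(c) Solving for integer coefficients yields p as stated.

2*x^2 - 2*x*y - 2*y^2 + x - 2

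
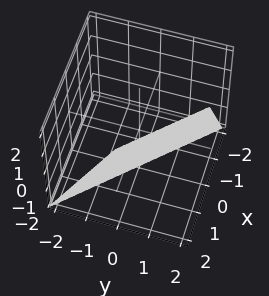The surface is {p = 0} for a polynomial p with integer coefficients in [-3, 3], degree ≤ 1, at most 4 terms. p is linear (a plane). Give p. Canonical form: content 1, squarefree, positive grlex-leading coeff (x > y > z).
2*x + 2*y - z - 2

The degree is 1 — the surface is flat (a plane).
From the visible intercepts: it crosses the x-axis at the gridline x = 1; one z-axis crossing is at z = -2; it crosses the y-axis at the gridline y = 1.
Matching integer coefficients to the picture gives p.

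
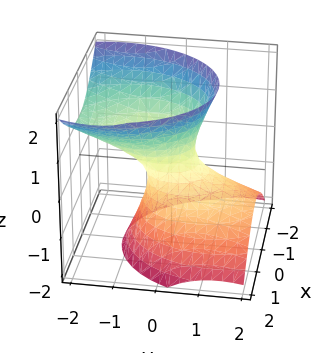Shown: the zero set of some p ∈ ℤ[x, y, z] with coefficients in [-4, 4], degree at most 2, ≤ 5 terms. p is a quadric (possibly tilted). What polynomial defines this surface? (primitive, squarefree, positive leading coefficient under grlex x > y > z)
(a) deg p = 2.
(b) From the visible intercepts: no z-intercept at any integer in the box.
(c) Putting this together gives p.

3*x^2 + 2*y^2 + 3*y*z - 2*z^2 - 1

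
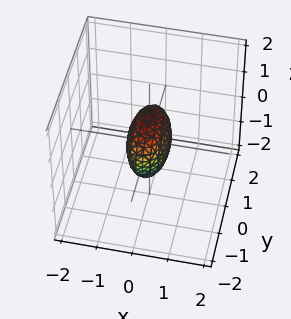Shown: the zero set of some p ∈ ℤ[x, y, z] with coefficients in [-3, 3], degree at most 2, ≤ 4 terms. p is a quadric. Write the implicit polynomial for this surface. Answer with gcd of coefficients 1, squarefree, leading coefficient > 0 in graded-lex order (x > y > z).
(a) The degree is 2 — bounded and convex; a quadric.
(b) Symmetries: it's symmetric under y → −y, forcing even powers of y; mirror symmetry z ↦ −z ⇒ only even powers of z; mirror symmetry x ↦ −x ⇒ only even powers of x.
(c) Against the integer gridlines: among the integer gridlines, it crosses the y-axis at y ∈ {-1, 1}; among the integer gridlines, it crosses the z-axis at z ∈ {-1, 1}.
(d) Assembling these constraints gives the stated polynomial.

3*x^2 + y^2 + z^2 - 1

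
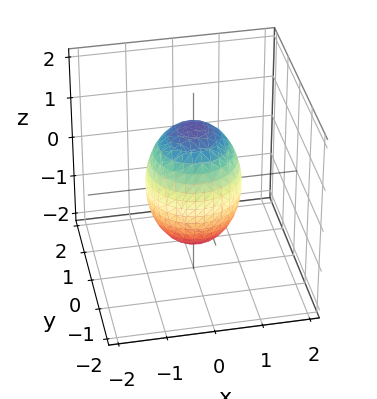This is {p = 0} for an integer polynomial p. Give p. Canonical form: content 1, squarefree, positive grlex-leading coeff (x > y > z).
(a) The degree is 2 — bounded and convex; a quadric.
(b) Symmetries: it's symmetric under z → −z, forcing even powers of z; every cross-section ⟂ z is a circle, so x, y appear only via x² + y².
(c) From the visible intercepts: a circular section at z = -1 has radius between 0 and 1; the x-axis gridline crossings are at x ∈ {-1, 1}; the y-axis gridline crossings are at y ∈ {-1, 1}.
(d) Fitting integer coefficients to these (and the overall shape) gives p.

2*x^2 + 2*y^2 + z^2 - 2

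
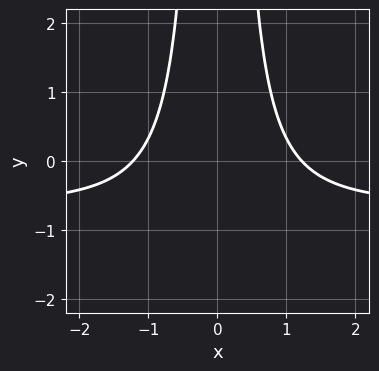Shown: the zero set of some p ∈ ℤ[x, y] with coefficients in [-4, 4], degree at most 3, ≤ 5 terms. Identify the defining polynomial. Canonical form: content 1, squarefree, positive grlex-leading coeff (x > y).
First, deg p = 3. A generic line meets the curve in up to 3 points.
Next, symmetries: mirror symmetry x ↦ −x ⇒ only even powers of x.
Next, against the integer gridlines: the curve avoids every integer y-axis point in the box.
Finally, the integer polynomial consistent with all of this is the stated p.

3*x^2*y + 2*x^2 - 3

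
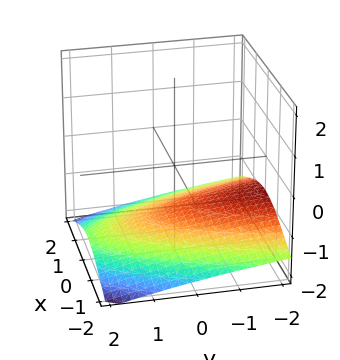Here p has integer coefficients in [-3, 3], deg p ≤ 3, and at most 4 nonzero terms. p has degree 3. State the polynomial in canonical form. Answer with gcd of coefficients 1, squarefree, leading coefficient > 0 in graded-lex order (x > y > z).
y*z^2 + 2*z^3 + 2*x^2 + 3

1. The degree is 3 — the shape is more complex than any degree-2 surface.
2. Reading off the gridlines: no y-intercept at any integer in the box; no x-intercept at any integer in the box.
3. Solving for integer coefficients yields p as stated.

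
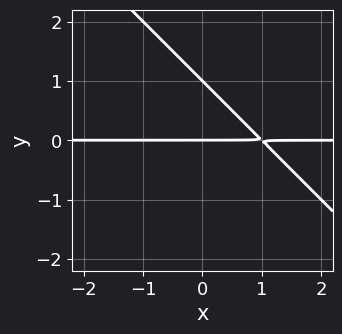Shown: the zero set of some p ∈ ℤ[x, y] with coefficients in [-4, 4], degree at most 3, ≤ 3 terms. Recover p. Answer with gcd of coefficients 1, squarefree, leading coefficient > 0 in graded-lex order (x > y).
(a) Degree: the shape is more complex than any degree-1 curve, so deg p = 2.
(b) Observable constraints: the visible x-axis segment lies entirely on the curve; among the integer gridlines, it crosses the y-axis at y ∈ {0, 1}.
(c) Putting this together gives p.

x*y + y^2 - y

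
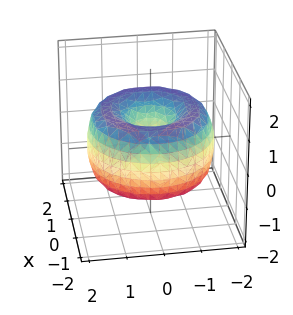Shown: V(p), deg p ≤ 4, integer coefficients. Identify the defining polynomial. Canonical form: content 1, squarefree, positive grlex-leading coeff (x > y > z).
First, degree: no degree-3 surface has this shape, so deg p = 4.
Next, symmetry: every cross-section ⟂ z is a circle, so x, y appear only via x² + y².
Next, checking where it meets the axes: one y-axis crossing is at y = 0; a circular section at z = -1 has radius exactly 1.
Finally, assembling these constraints gives the stated polynomial.

x^4 + 2*x^2*y^2 + y^4 - 3*x^2 - 3*y^2 + 2*z^2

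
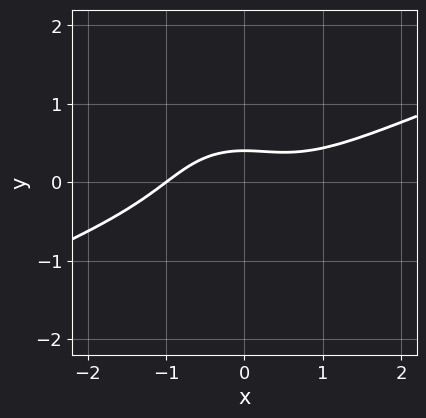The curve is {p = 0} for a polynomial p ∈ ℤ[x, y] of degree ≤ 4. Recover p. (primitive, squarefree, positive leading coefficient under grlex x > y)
x^3 - 2*x^2*y - 3*y^3 - 2*y + 1

1. Degree: no degree-2 curve has this shape, so deg p = 3.
2. Reading off the gridlines: it meets the x-axis at x = -1 (among the integer gridlines).
3. Solving for integer coefficients yields p as stated.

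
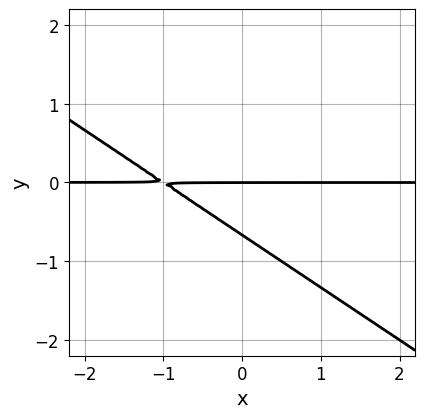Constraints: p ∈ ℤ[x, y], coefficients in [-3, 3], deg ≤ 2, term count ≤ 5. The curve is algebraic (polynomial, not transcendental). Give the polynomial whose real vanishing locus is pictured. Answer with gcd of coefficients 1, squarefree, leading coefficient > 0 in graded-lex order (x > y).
2*x*y + 3*y^2 + 2*y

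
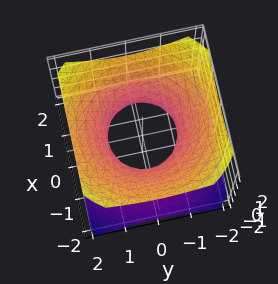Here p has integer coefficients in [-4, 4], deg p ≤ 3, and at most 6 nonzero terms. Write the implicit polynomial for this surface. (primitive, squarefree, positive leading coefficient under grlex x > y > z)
1. The degree is 2 — one connected sheet with a waist; a quadric.
2. Symmetries: it's symmetric under z → −z, forcing even powers of z; rotational symmetry about the z-axis ⇒ p depends on x, y only through x² + y².
3. From the axis intercepts and sections: a circular section at z = 1 has radius between 1 and 2; among the integer gridlines, it crosses the x-axis at x ∈ {-1, 1}; no z-intercept at any integer in the box.
4. Assembling these constraints gives the stated polynomial. Check: (0, 1, 0) on the y-axis lies on the surface, and p(0, 1, 0) = 0. ✓

2*x^2 + 2*y^2 - 3*z^2 - 2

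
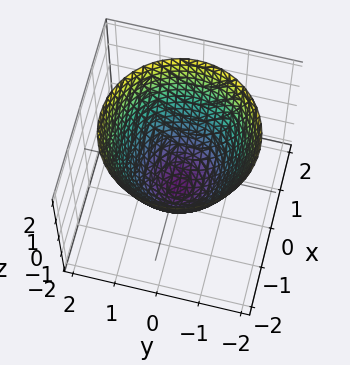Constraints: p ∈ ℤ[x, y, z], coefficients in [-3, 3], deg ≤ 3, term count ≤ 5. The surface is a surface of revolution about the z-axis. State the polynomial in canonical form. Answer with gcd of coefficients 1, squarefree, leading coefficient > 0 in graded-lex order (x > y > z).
1. The degree is 2 — a generic line meets the surface in up to 2 points.
2. Symmetries: rotational symmetry about the z-axis ⇒ p depends on x, y only through x² + y².
3. From the visible intercepts: the x-axis gridline crossings are at x ∈ {-1, 1}; it crosses the z-axis at the gridline z = -1; the y-axis gridline crossings are at y ∈ {-1, 1}; a circular section at z = 0 has radius exactly 1.
4. The integer polynomial consistent with all of this is the stated p.

x^2 + y^2 - z - 1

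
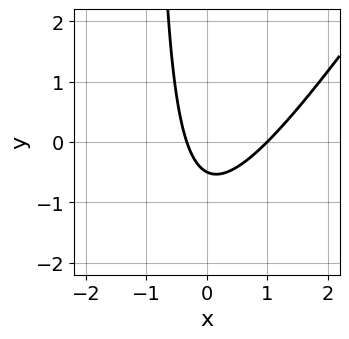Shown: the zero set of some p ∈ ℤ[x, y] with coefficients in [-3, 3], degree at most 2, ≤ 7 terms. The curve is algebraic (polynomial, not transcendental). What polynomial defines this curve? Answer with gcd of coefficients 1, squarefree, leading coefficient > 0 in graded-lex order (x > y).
(a) The degree is 2 — a generic line meets the curve in up to 2 points.
(b) Against the integer gridlines: it meets the x-axis at x = 1 (among the integer gridlines).
(c) Putting this together gives p.

3*x^2 - 2*x*y - 2*x - 2*y - 1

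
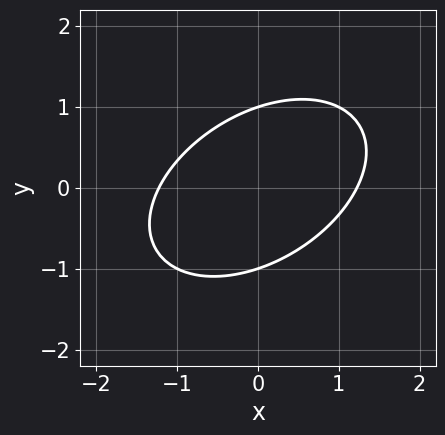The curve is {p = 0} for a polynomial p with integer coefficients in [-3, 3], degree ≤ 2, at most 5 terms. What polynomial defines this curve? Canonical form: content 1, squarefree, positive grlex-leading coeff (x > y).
(a) deg p = 2. The shape is more complex than any degree-1 curve.
(b) Checking where it meets the axes: the y-axis gridline crossings are at y ∈ {-1, 1}.
(c) Solving for integer coefficients yields p as stated.

2*x^2 - 2*x*y + 3*y^2 - 3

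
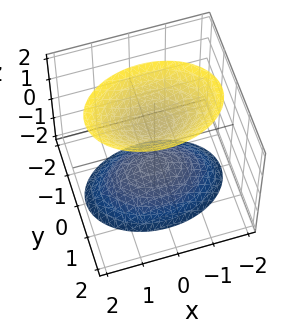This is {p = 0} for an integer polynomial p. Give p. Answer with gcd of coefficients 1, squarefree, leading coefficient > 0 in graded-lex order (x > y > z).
x^2 + 2*y^2 - z^2 + 1

First, I count 2 distinct pieces. Treating them together as one polynomial.
Next, the degree is 2 — two separate bowl-shaped sheets opening away from each other; a quadric.
Next, symmetries: mirror symmetry z ↦ −z ⇒ only even powers of z; the x ↦ −x reflection is a symmetry, so x appears only in even powers; mirror symmetry y ↦ −y ⇒ only even powers of y.
Next, from the visible intercepts: the z-axis gridline crossings are at z ∈ {-1, 1}; the surface avoids every integer x-axis point in the box; the surface avoids every integer y-axis point in the box.
Finally, these observations pin down the coefficients.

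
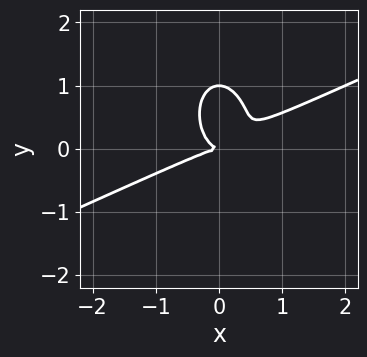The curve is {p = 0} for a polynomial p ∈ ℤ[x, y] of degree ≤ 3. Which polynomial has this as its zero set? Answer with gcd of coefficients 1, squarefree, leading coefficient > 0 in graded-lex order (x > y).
First, deg p = 3. No degree-2 curve has this shape.
Next, checking where it meets the axes: it crosses the x-axis at the gridline x = 0; among the integer gridlines, it crosses the y-axis at y ∈ {0, 1}.
Finally, together with the visible shape, these determine p as stated.

x^3 - 2*x^2*y - y^3 + y^2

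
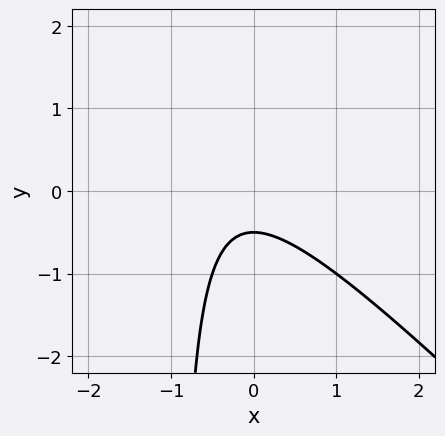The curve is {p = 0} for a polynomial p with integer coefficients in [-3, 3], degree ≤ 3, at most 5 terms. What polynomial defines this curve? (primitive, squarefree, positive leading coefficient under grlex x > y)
First, the degree is 2 — the shape is more complex than any degree-1 curve.
Next, checking where it meets the axes: no x-intercept at any integer in the box.
Finally, putting this together gives p.

2*x^2 + 2*x*y + x + 2*y + 1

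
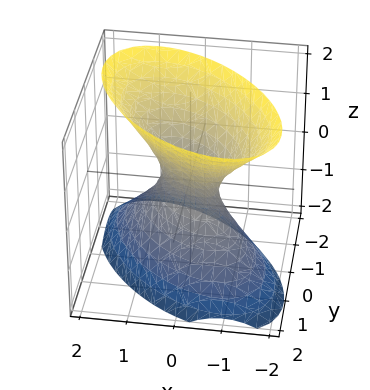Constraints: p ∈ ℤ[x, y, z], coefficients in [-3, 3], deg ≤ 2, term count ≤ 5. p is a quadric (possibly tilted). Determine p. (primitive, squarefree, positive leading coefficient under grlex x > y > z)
3*x^2 + 3*x*y + 3*y^2 - 2*z^2 - 1

1. Degree: no degree-1 surface has this shape, so deg p = 2.
2. Against the integer gridlines: it misses every integer gridline on the z-axis.
3. The integer polynomial consistent with all of this is the stated p.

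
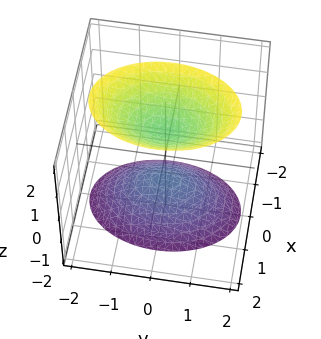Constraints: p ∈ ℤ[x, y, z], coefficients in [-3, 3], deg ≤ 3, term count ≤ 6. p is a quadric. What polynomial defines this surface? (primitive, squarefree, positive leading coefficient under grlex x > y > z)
2*x^2 + y^2 - z^2 + 1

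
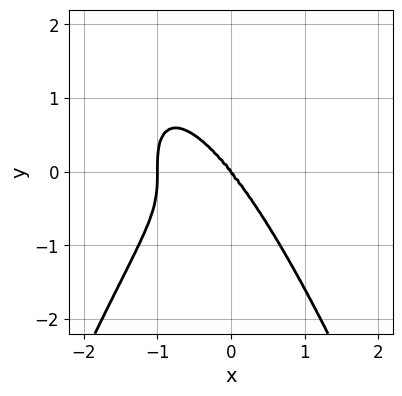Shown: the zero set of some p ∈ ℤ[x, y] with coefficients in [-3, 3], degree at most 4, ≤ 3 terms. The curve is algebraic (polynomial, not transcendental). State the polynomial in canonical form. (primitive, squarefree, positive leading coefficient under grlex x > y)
2*x^4 + 2*x^3 + y^3

(a) deg p = 4. A generic line meets the curve in up to 4 points.
(b) From the visible intercepts: it meets the y-axis at y = 0 (among the integer gridlines); the x-axis gridline crossings are at x ∈ {-1, 0}.
(c) The integer polynomial consistent with all of this is the stated p.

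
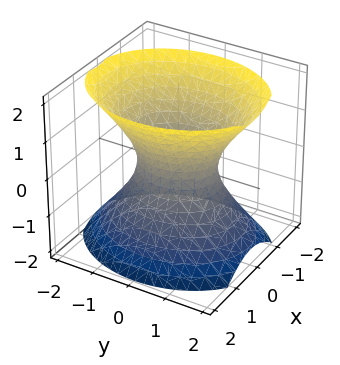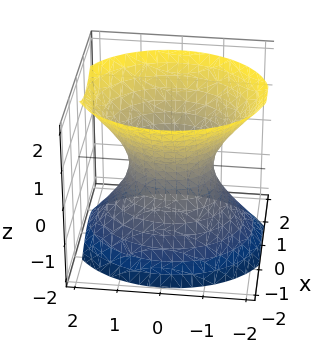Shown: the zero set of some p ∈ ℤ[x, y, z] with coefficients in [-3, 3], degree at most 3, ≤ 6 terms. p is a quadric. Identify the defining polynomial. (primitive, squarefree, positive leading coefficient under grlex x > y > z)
First, the degree is 2 — one connected sheet with a waist; a quadric.
Next, symmetries: the z ↦ −z reflection is a symmetry, so z appears only in even powers; it's symmetric under y → −y, forcing even powers of y; mirror symmetry x ↦ −x ⇒ only even powers of x.
Then, reading off the gridlines: it misses every integer gridline on the z-axis; among the integer gridlines, it crosses the y-axis at y ∈ {-1, 1}.
Finally, fitting integer coefficients to these (and the overall shape) gives p.

3*x^2 + 2*y^2 - 2*z^2 - 2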